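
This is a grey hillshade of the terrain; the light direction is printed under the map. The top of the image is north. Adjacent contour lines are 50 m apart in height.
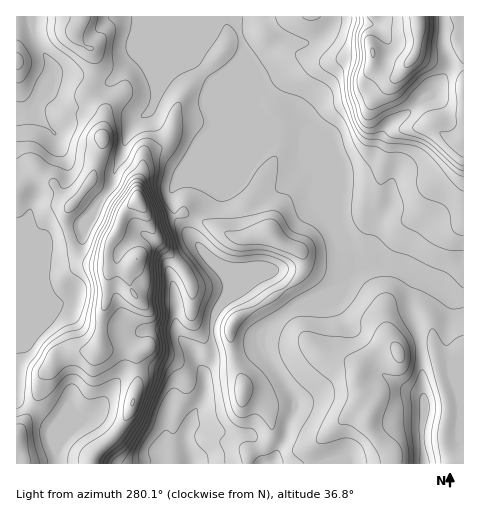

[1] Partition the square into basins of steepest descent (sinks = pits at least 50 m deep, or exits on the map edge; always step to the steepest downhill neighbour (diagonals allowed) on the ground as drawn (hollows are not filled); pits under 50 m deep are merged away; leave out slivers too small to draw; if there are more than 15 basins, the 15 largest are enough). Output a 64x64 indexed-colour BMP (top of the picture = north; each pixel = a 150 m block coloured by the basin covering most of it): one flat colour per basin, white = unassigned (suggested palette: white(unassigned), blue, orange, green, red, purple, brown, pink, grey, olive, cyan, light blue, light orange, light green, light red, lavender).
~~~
<image width="64" height="64" href="data:image/bmp;base64,Qk12CAAAAAAAAHYAAAAoAAAAQAAAAEAAAAABAAQAAAAAAAAIAAATCwAAEwsAABAAAAAAAAAA////ALR3HwAOf/8ALKAsACgn1gC9Z5QAS1aMAMJ34wB/f38AIr28AM++FwDox64AeLv/AIrfmACWmP8A1bDFABMzMzMzMREREREREREREREREREREREREREREUREREQREzMzMzMxERERERERERERERERERERERERERERRERERBEzMzMzMzMRERERERERERERERERERERERERERRERERBETMzMzMzMzERERERERERERERERERERERERERREREREERMzMzMzMzMxERERERERERERERERERERERERREREREQRETMzMzMzMzMRERERERERERERERERERERERRERERERBEREzMzMzMzMzERERERERERERERERERERERFEREREREQRETMzMzMzMzMRERERERERERERERERERERERRERERERBEREzMzMzMzMzERERERERERERERERERERERFEREREREERETMzMzMzMzMRERERERERERERERERERERFEREREREERERMzMzMzMzMxERERERERERERERERERERFEREREREQREREzMzMzMzMzEREREREREREREREREREREURERERERBERERMzMzMzMzMRERERERERERERERERERERREREREREERERETMzMzMzMxERERERERERERERERERERFEREREREERERERMzMzMzMzEREREREREREREREREREREUREREREQRERERERMzMzMzMRERERERERERERERERERERFERERERBERERERERERERERERERERERERERERERERERERFEFEREEREREREREREREREREREREREREREREREREREREREREREREREREREREREREREREREREREREREREREREREREREREREREREREREREREREREREREREREREREREREREREREREREREREREREREREREREREREREREREREREREREREREREREREREREREREREREREREREREREREREREREREREREREREREREREREREREREREREREREREREREREREREREREREREREREREREREREREREREREREREREREREREREREREREREREREREREREREREREREREREREREREREREREREREREREREREREREREREREREREREREREREREREREREREREREREREREREREREREREREREREREREREREREREREREREREREREREREREREREREREREREREREREREREREREREREREREREREREREREREREREREREREREREREREREREREREREREREREREREREREREREREREREREREREREREREREREREREREREREREREREREREREREREREREREREREREREREREREREREREREREREREREREREREREREREREREREREREREREREREREREREREREREREREREREREREREREREREREREREREREREREREREREREREREREREREREREREREREREREREREREREREREREREREREREREREREREREREREREREREREREREREREREREREREREREREREREREREREREREREREREREREREREREREREREREREREREREREREREREREREREREREREREREREREREREREhEREREREREREREREREREREREREREREREREREREREREiIRERERERERERERERERERERERERERERERERERESERESIiERERERERERERERERERERERERERERERERERERIiEiIiIhEREREREREREREREREREREREREREREREREREiIiIiIiERERERERERERERERERERERERERERERERERESIiIiIiIRERERERERERERERERERERERERERERERERERIiIiIiIiEREREREREREREREREREREREREREREREREREiIiIiIiIRERERERERERERERERERERERERERERERERESIiIiIiIhERERERERERERERERERERERERERERERERERIiIiIiIiEREREREREREREREREREREREREREREREREREiIiIiIiIRERERERERERERERERERERERERERERERERESIiIiIiIhERERERERERERERERERERERERERERERERERIiIiIiIiIREREREREREREREREREREREREREREREREREiIiIiIiIRERERERERERERERERERERERERERERERERESIiIiIiIhERERERERERERERERERERERERERERERERERIiIiIiIhEREREREREREREREREREREREREREREREREREiIiIiIiERERERERERERERERERERERERERERERERERESIiIiIiIRERERERERERERERERERERERERERERERERERIiIiIiIhEREREREREREREREREREREREREREREREREREiIiIiIiERERERERERERERERERERERERERERERERERESIiIiIiIRERERERERERERERERERERERERERERERERERIiIiIiIhEREREREREREREREREREREREREREREREREREiIiIiIhERERERERERERERERERERERERERERERERERESIiIiIhERERERERERERERERERERERERERERERERERERIiIiIiEREREREREREREREREREREREREREREREREREREiIiIiIRERERERERERERERERERERERERERERERERERESIiIiIhERERERERERERERERERERERERERERERERERER"/>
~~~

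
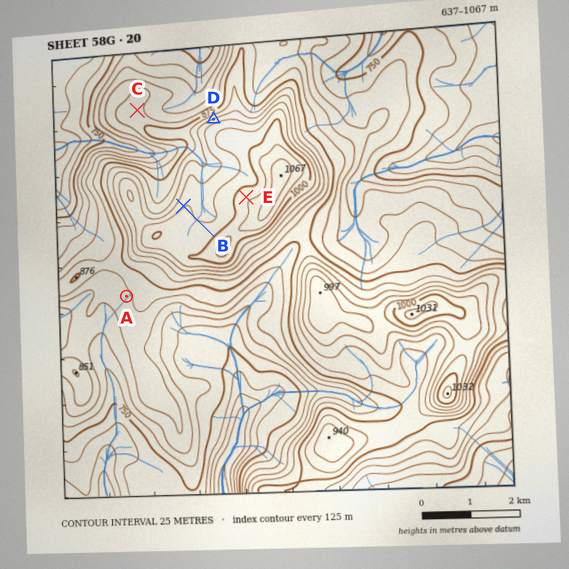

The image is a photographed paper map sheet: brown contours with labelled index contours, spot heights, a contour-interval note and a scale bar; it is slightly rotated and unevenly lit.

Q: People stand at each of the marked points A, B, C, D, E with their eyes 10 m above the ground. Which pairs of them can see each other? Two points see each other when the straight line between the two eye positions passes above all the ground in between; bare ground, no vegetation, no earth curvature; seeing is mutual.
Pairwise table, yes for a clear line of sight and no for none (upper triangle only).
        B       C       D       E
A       no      no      no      no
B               yes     no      yes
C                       yes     yes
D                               no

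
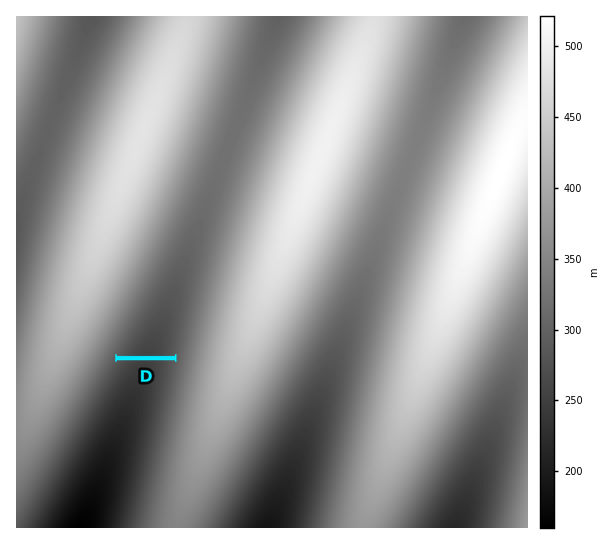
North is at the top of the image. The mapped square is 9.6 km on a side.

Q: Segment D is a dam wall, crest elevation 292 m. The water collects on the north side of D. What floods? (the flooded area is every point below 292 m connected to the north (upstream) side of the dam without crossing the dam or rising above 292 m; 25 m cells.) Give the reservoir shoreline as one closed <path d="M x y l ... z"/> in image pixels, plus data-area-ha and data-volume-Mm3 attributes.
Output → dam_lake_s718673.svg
<path d="M179 277l-6 2-13 12-31 44-10 18-1 3 58-1 4-32 1-1 0-11 2-1 0-27-4-6z" data-area-ha="103" data-volume-Mm3="15.28"/>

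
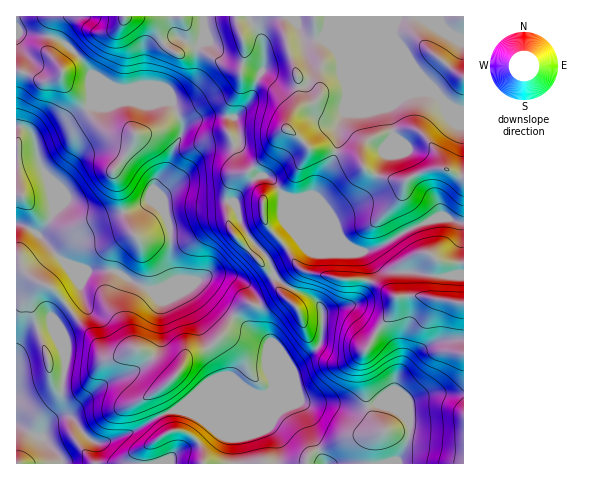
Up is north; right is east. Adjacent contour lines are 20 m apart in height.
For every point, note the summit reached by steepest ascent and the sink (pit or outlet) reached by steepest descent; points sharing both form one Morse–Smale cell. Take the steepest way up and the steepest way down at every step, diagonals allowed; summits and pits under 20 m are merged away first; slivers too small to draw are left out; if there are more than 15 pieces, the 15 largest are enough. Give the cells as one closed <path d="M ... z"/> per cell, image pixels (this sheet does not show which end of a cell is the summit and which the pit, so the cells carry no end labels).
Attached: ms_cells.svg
<path d="M168 101l-16 4-29-4-17 6-16-1-3 3 6 9 17 15 13 3 12-2-5 14-16 21 0 6 5 11 5 31 14 22 48-1 21-12 20-4 10 16 36 39 4 11 7 9-5-1-16 9-15-1-14 12 35 27 0 27 4 18-7 7-43 18-37 0-13-3-19 8-22 14-24 10-12 1-15-12-10-14-7-1 6-2 15-15 20-15 27-11 21-16-5-4-11-5-18 9-14 0-11-18-34-42-8-9-23-12-9-12-3 0-1 199 447 1 1-241-17-5-14 1-24 11-32 18-17 4-31-13-46-45-7-9-10-9-7 0-8 4-17 22-37 0-17-5-9 0-6 2-1 4-2-8 19-16 21-28 12-4 20-1 6-7-3-17-7-6-27 2-15 5-5 5-9-24z"/><path d="M87 108l-21 15-31 17-6-10-13-4 0 138 4 0 9 12 23 12 8 9 34 42 11 18 14 0 17-9 18 8 7-16 1-36-10-14 13-3 22 0 8-3 21 20 18 13 14-13 15 1 20-10-6-7-4-11-36-39-10-16-20 4-21 12-48 1-14-22-5-31-5-11 0-6 16-21 5-14-12 2-13-3-17-15z"/><path d="M339 53l8 42-3 9 0 11-6 9 0 20-2 10-22 42-26 3 41 40 31 13 17-4 32-18 24-11 14-1 11 4 5 0 1-111-18-5-11-12-9-4z"/><path d="M304 37l1 16 6 13 0 11-2 6-5 4-14 0-11-3-17-12-6 9-5 20-17 17 5 13 0 10-5 5-20 1-12 4-21 28-19 16 2 8 1-4 6-2 9 0 17 5 37 0 6-10 11-12 8-4 10 1 13 17 6 4 26-2 3-3 19-39 2-10 0-20 6-9 3-27-10-36-15-13-16 0z"/><path d="M234 317l-13 20-14 11-17 6-15 21-23-17-20 15-27 11-20 15-15 15-6 2 7 1 20 24 12 2 29-11 22-14 19-8 13 3 37 0 43-18 7-7-4-18 0-27z"/><path d="M203 16l-186 0-1 17 37 4 20 13 18 23-1 33 16 1 17-6 22 4 35-14 13-11 3-7 1-25 7-10z"/><path d="M328 16l-124 0 0 22-7 10-1 25-3 7-13 11-34 13 6 1 13-4 7 1 11 26 5-5 15-5 32 0 16-17 5-20 6-9 19 13 23 2 6-6 1-15-6-13-3-17 4 3 15 0 8-14z"/><path d="M463 16l-134 0 0 9-7 14 15 14 89 37 9 4 11 12 17 4z"/><path d="M195 284l-8 3-22 0-14 4 11 13-1 36-8 17 20 18 6-4 6-11 5-6 12-3 13-8 8-8 10-17z"/><path d="M22 32l-6 2 0 36 11 3 15 8 11-1 8-6 6 14 20 20 2-1 2-3 0-31-12-17-23-18z"/><path d="M20 71l-4 0 0 54 13 5 5 10 32-17 20-14 0-3-22-23-3-9-8 6-11 1z"/>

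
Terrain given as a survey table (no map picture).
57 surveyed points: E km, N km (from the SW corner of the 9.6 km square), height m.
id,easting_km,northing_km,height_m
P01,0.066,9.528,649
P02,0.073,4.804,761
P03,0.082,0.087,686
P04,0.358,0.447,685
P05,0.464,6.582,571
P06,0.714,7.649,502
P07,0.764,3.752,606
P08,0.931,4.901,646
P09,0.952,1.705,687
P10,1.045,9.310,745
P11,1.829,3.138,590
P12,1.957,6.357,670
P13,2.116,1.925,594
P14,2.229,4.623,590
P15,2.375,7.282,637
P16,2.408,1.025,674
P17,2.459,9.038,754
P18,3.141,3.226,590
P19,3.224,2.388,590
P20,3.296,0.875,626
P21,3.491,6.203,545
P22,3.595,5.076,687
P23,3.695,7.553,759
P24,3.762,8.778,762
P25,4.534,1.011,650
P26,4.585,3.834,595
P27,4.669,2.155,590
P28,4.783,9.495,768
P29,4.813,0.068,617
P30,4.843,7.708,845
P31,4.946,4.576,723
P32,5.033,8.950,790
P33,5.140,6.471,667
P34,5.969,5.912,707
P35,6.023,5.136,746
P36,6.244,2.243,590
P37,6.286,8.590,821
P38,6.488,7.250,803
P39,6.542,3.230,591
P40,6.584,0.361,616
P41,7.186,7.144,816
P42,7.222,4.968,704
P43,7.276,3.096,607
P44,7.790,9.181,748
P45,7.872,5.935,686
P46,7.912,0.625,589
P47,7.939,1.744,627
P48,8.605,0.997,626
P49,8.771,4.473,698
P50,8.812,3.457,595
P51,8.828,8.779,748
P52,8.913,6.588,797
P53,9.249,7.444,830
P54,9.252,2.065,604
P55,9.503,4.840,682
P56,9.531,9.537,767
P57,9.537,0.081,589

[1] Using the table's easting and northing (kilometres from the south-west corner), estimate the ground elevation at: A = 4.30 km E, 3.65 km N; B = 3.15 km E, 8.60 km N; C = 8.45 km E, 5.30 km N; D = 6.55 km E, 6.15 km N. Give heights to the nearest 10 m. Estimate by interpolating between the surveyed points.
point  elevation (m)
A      590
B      730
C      680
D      710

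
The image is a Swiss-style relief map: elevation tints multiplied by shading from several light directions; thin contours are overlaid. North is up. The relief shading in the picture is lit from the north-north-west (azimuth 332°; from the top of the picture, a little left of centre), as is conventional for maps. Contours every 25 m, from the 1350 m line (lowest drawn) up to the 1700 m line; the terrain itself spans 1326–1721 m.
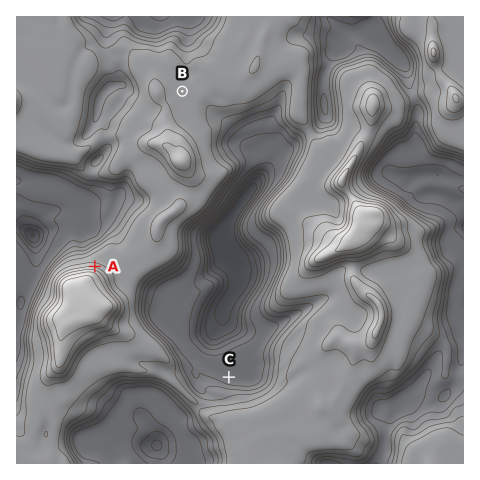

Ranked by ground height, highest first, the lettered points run A B C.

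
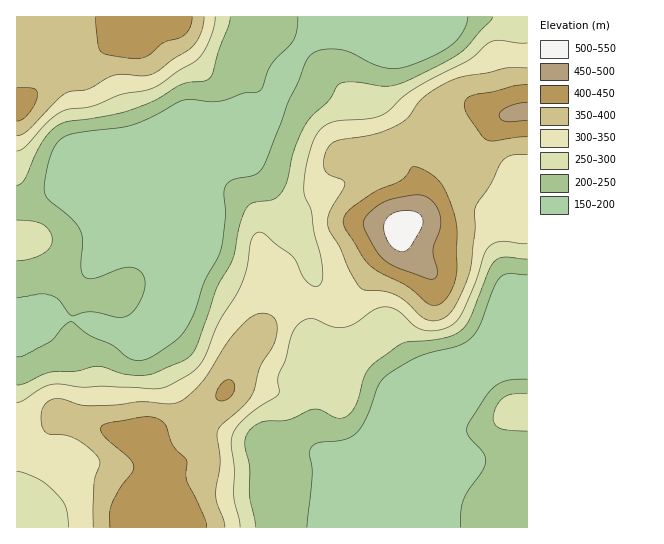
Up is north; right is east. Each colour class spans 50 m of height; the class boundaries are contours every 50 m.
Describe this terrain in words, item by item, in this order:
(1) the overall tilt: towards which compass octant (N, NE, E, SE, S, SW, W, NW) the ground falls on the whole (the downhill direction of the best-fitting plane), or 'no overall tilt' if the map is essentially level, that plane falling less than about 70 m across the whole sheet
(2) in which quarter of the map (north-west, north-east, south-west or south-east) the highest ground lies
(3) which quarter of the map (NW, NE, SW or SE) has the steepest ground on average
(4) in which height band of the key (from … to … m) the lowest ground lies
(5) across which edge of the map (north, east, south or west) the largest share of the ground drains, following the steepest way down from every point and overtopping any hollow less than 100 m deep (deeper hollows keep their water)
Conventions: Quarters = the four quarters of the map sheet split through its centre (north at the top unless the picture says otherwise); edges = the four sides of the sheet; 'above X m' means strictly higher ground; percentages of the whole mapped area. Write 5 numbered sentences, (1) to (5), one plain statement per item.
(1) There is no overall tilt: the best-fitting plane is nearly level.
(2) Look to the north-east quarter for the highest ground.
(3) The steepest ground, on average, is in the north-east quarter.
(4) Between 150 and 200 m: that is the band holding the lowest ground.
(5) Most of the ground drains across the northern edge.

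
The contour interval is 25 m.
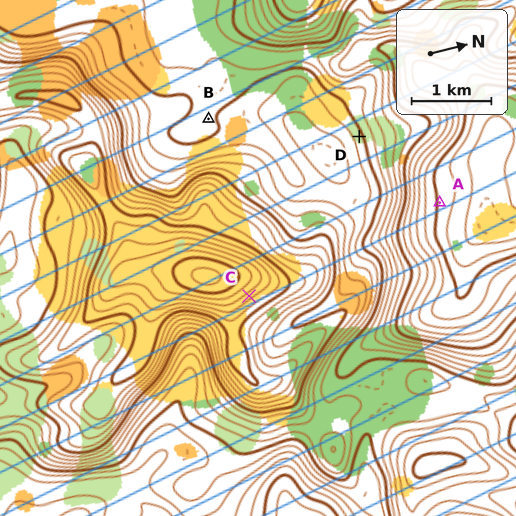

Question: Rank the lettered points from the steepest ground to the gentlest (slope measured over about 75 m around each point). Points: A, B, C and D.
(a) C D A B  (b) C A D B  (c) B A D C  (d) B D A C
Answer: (a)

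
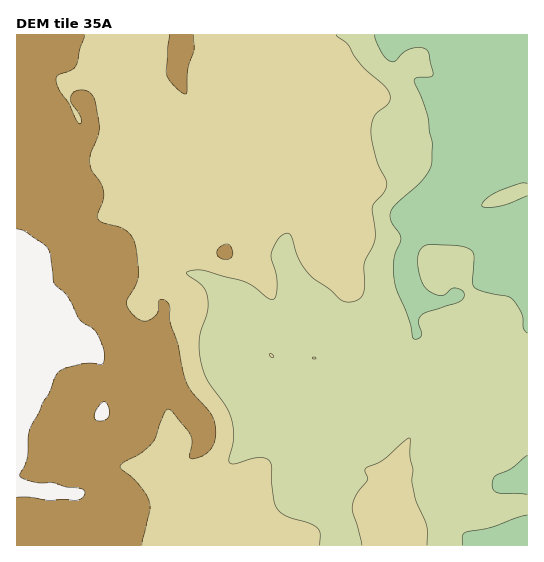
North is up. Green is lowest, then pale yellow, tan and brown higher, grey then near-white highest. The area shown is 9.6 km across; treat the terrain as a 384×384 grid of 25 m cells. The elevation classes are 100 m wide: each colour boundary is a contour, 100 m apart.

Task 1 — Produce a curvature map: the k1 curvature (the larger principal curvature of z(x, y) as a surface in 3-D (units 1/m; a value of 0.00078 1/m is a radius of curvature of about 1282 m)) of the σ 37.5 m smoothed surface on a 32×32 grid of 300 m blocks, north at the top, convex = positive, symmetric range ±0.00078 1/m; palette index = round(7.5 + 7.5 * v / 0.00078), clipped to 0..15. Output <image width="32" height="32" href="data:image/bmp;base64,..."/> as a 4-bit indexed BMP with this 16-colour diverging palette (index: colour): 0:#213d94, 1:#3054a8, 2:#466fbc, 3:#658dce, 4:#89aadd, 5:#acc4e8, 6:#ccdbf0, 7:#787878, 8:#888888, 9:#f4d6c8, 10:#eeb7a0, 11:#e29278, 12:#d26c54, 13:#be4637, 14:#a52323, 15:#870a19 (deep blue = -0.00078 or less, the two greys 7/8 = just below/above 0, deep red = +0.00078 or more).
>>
<image width="32" height="32" href="data:image/bmp;base64,Qk12AgAAAAAAAHYAAAAoAAAAIAAAACAAAAABAAQAAAAAAAACAAATCwAAEwsAABAAAAAAAAAAlD0hAKhUMAC8b0YAzo1lAN2qiQDoxKwA8NvMAHh4eACIiIgAyNb0AKC37gB4kuIAVGzSADdGvgAjI6UAGQqHAKmZeLuKmYiauph4p86HeIipeIeLeYicqYiZibvNd5mHery5raq8ynh3h5u3q4vKuv/u/umJp5qYd4d6l6mrdniXuKmIeNiIuYiIipmZrIeIx4t4iIi/t5uYmqmcuK2IiMeMuZmYbvp4mJh3ePediZm4iMq7l3/6d3iIh3e9nYiImoidqrffuYd4iIiHjoyHeImHfYeY+YiIiIiHiN2Mh4iKhn2HjeV3iIeId47Im4iIeomdh4+WeJrM7s39irqIiIq7yo7fl3ecutzLmIl5mJm6uIrajpeInYmWeK+5qamHiLielY2pmYnaiqvtmpiZiImpupe9upd8yam82XmHiIiaiWmquZmHr5iYr3eKiJiJq4qqqnaa7/uIqK5oinmYm92p38qbrf6XacmvqZy6qYjHnamaqae8vGrf39yomYhnl5xmiJmYzJzofLzDZqu5iIirqYeImpiYz5vL93eZvcqIyImIh4iaiH24me+piImribiId3iIeIeMyXiqyal4ipqXmHh4iHh3u5p5mMmIeJqKmJqIh4iIeKibi3i5mqh6moiaiIiJq7qHqql3uYd4qaqIuXeIm5iaqZqoi9iIm6i5eriHiLh2eXqnq/+4rcmI2YmHiKm3h3mamYzIq8h4iLrcd5qZqbmamIqsd6uGd4d4rJh4ibl3iYiJumeKqYiI"/>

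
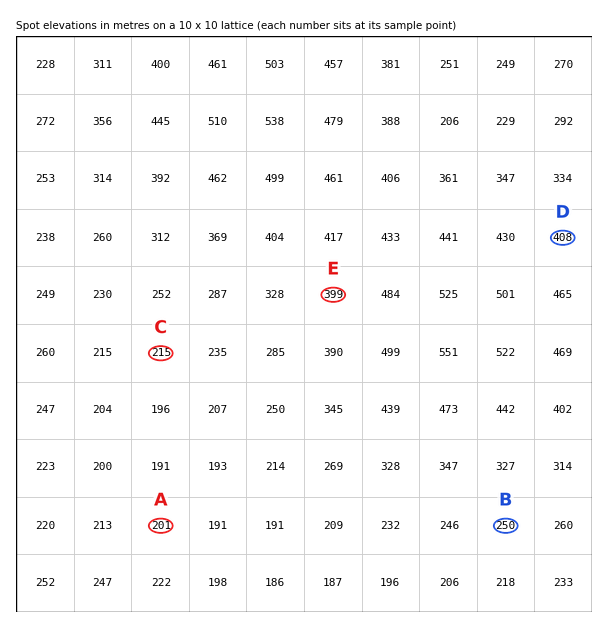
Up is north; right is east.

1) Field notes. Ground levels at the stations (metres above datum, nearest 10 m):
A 200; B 250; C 210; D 410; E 400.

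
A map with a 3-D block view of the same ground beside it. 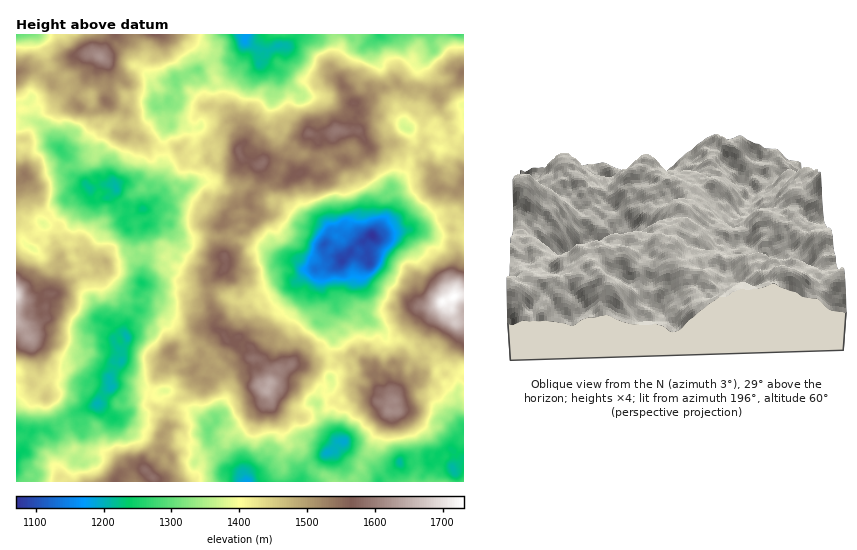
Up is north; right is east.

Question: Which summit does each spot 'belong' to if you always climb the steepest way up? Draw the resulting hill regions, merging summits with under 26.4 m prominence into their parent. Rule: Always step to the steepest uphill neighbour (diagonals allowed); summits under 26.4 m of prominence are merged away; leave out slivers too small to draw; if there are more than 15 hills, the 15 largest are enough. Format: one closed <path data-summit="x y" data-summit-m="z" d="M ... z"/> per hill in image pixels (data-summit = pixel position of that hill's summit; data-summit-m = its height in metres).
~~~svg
<path data-summit="267 390" data-summit-m="1646" d="M335 266l-12 0-17 5-15 15-11 4-20 11-11-2-6 3-6 0-26-11-17 0-12-4-25 0-12-3-4 3-1 5 6 6 0 4-8 8 22 0 4 3 3 9 16 15 2 6 1 5-3 6 0 10-9 5-2 14-5 7 2 10 24 11 11 10 5 7 1 13 16 18 2 7 14 8 6 8 52 0 4-16 4-4 22-10 8-10-16-22-5-16 1-11 11-3 3-5-2-9 0-28 3-9-7-16-8 0 3-1 15-16 0-5-8-24 1-6z"/><path data-summit="454 297" data-summit-m="1731" d="M414 230l-16 1-19 6-9-1-9 7-6 0-15-12-7 0-9 14 0 7 4 4 14 4 8-8 12 5 6-1 2 5-9 8-3 13 1 27 10 12 15 10 4 7 12 2 16 10 9-1 10 8 3 10-1 7 21 26 0 16 5 10 1-190-32 0z"/><path data-summit="336 130" data-summit-m="1596" d="M350 34l-53 0-7 10-13 2-8 4-9 11 18 12-6 18 1 7-4 16 4 8-1 9 8 5 20 18 22 2 23 23 12 29-3 18 8 10 7 1 10-8 7-12 1-24 14-14 7-10 6-29-4-9-7-5 0-5-7-14-11-9-5-9 0-23-6-10 0-14 2-4-6 2-7-5-10 3z"/><path data-summit="17 295" data-summit-m="1703" d="M87 186l-13 6-8 7-2 11-14 12-4 2-3-1-1 4-17 16-3-4-6-1 0 191 13 4 7-3 12 1 15-12 36-17 11-14-1-10 6-11 7-7 0-7-7-8-1-7 10-5 2-8 12-15-2-9 1-9 5-7 2-23-8-10-2-19-10-8 4-17-9-9-3-9-11 8-11 3-3-4 0-7z"/><path data-summit="99 57" data-summit-m="1623" d="M136 34l-100 0 2 8 7 11 3 13-12 14-7 23 5 17 10 7 8 15 19 19 2 4 0 10 16 13 6 0 7-4 14 2 6-4 16-3 12 8 3 15 10-9-3-11 4-9 0-11 3-5-3-23 7-8-1-19-2-4-7 3-4 0-2-3-4-22-8-13 3-17-9-11z"/><path data-summit="389 411" data-summit-m="1617" d="M351 252l-23 22 8 32-14 16 4 1 7 16-3 9 1 42 11 10-9 14-1 11 5 14 6 2 8 12 19 11 5 6 4 11 20-18 21-2 13 1 7-9 11-4 4-8 9-9 0-5-6-11 0-16-21-26 1-7-3-10-10-8-9 1-16-10-12-2-4-7-15-10-10-12 0-33 2-7 9-8-2-5-6 1z"/><path data-summit="153 478" data-summit-m="1590" d="M122 386l-10 1 9 12 0 8-6 11-17-14-21 9 0 9 5 12 0 16-19 32 184-1-5-7-14-8-2-7-16-18-3-16-14-14-22-9-5-11-11 2-15-5-13 1z"/><path data-summit="263 163" data-summit-m="1588" d="M245 41l-3 15-9 17-8 9-11 5 4 13-5 13-13 14-9 2 4 4 0 8 4 4 12 1 5 4 0 9-12 18-7 5 17 0 10 7 26-3 22 14 1-15 5-8 9-23 7-5 0-2-9-6-5-5-8-5 1-9-4-8 4-16-1-7 6-18-13-10-6 0 8-13-9-1z"/><path data-summit="224 256" data-summit-m="1577" d="M169 224l0 5 9 13-2 13-11 9-15 1-7 8 0 11 14 3 25 0 12 4 17 0 26 11 6 0 6-3 11 2 20-11 11-4 15-15 9-2-11-1-10-8-18-3-14-9-9-2-22-10-30 0-15 2-12-6z"/><path data-summit="463 183" data-summit-m="1525" d="M431 128l-23 1 6 11-4 10-1 15-3 8-20 23 0 21-12 20 30-7 16 1 12 5 23 1 9-2 0-105-8 9-15 9 0-12z"/><path data-summit="25 175" data-summit-m="1536" d="M33 120l-5 0-12 7 0 109 9 7 17-16 1-4 3 1 4-2 14-12 2-11 8-7 12-6-2-4-17-11-2-3-1-14-12-12-8-15z"/><path data-summit="300 173" data-summit-m="1568" d="M294 148l-7 6-9 23-5 8 0 15 14 6 20 19 12 5 6 6 1 7 7-12 9 1 13 11 6 0 7-5-6-2-8-10 3-18-12-29-23-23-22-2z"/><path data-summit="171 351" data-summit-m="1519" d="M148 309l-10 1-14 17 3 14-7 10 2 2 0 7-7 7-6 11 2 10 29 0 15 5 11-2 6-8 2-14 9-5 0-10 3-6-3-11-16-15-3-9z"/><path data-summit="155 35" data-summit-m="1569" d="M246 34l-109 0 0 6 9 11-3 17 8 13 5 25 10-2 10-11 0-13 2-2 22-9 13-9 21 1 4-3 4-6z"/><path data-summit="463 72" data-summit-m="1538" d="M463 34l-32 1 3 15-17 20-2 24 2 12 5 8-12 14 21 0 8 6 9-6 16-4z"/>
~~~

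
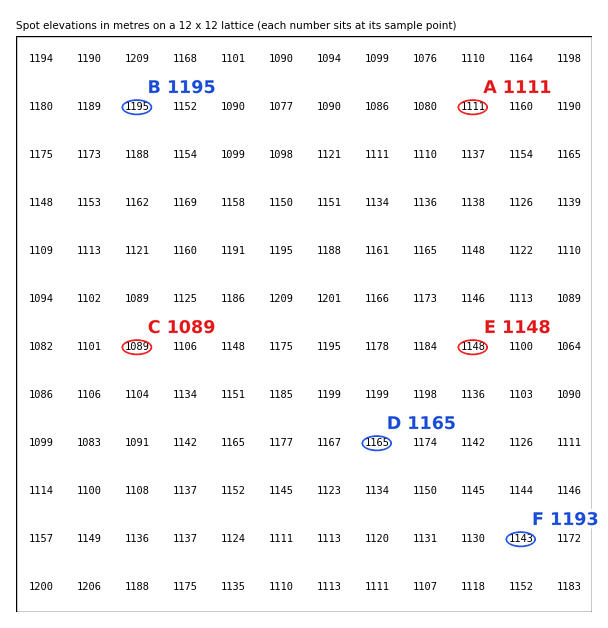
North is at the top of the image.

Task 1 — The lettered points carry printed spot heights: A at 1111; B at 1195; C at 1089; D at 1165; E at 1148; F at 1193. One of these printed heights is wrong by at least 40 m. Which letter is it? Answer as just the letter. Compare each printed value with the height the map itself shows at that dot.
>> F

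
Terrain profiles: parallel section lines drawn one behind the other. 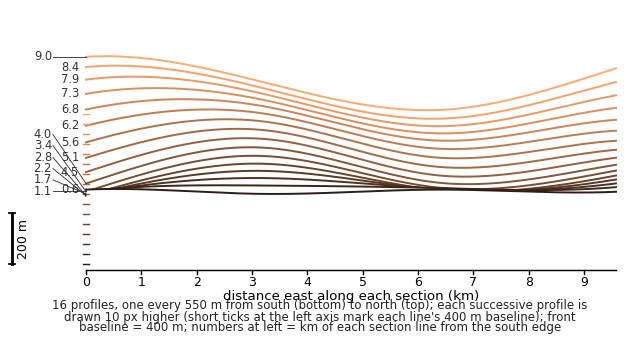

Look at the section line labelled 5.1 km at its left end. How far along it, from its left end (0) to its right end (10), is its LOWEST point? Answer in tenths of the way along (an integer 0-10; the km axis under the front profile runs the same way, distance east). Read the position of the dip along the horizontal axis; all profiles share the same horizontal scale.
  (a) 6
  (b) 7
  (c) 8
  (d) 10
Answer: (b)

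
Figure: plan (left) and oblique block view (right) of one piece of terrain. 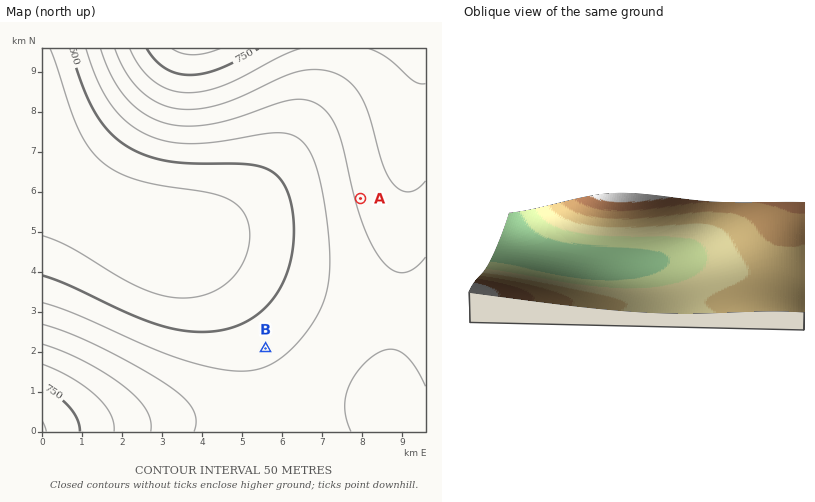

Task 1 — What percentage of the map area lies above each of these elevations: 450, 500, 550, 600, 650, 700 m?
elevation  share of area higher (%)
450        84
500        71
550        57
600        33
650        16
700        6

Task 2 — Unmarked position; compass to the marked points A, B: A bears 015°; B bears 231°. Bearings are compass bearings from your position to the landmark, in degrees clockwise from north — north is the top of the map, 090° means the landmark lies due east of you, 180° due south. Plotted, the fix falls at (335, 292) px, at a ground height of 560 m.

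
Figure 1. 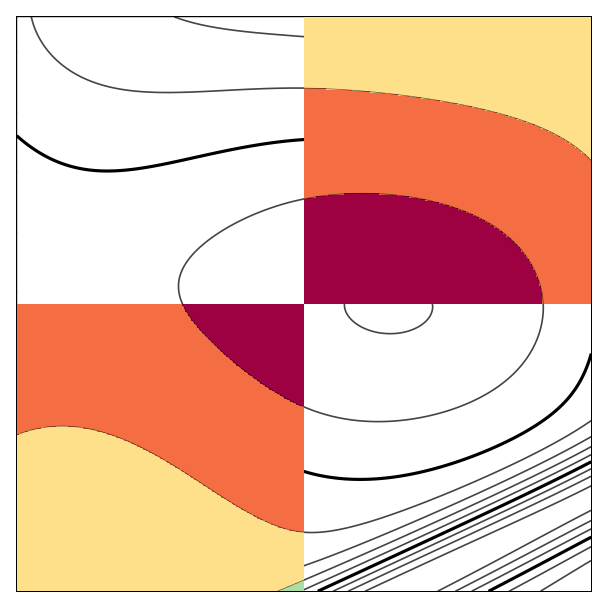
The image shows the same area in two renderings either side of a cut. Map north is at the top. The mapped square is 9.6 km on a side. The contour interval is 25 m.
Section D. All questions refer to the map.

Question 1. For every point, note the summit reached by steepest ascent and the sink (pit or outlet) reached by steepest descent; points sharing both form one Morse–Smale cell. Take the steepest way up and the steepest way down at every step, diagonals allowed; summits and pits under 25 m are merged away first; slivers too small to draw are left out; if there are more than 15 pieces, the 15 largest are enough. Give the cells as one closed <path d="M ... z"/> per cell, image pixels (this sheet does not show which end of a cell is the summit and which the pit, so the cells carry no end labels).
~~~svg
<path d="M45 271l-29 1 1 320 387 0 188-95-1-189-228-2-186-24z"/><path d="M591 16l-574 0-1 254 56 2 105 10 186 24 228 2z"/><path d="M591 498l-187 93 187 1z"/>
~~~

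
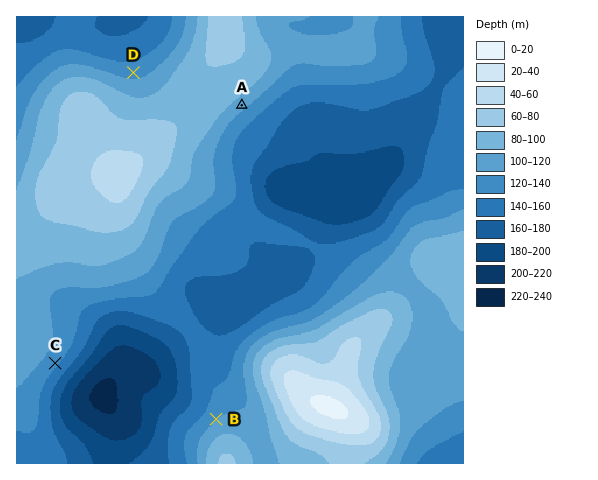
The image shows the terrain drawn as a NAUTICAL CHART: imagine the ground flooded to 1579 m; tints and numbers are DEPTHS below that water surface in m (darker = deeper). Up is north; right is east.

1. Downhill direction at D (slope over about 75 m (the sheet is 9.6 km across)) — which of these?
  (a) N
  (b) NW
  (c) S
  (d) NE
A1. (a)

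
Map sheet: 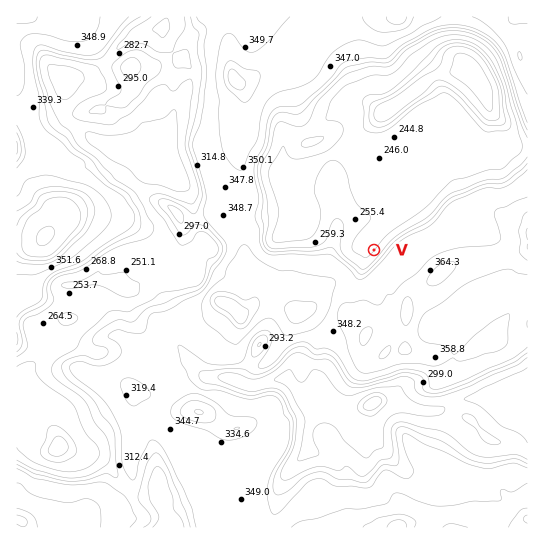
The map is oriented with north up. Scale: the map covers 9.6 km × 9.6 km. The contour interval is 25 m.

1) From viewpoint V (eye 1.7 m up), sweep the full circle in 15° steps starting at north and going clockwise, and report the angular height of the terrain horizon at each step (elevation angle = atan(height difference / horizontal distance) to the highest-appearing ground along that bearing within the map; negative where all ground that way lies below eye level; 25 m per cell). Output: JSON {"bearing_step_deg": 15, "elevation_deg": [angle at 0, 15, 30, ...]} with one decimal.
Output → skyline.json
{"bearing_step_deg": 15, "elevation_deg": [1.9, 1.3, 1.4, 1.4, 3.6, 9.4, 12.9, 15.0, 16.1, 16.3, 15.6, 14.0, 11.5, 8.4, 7.0, 7.6, 7.5, 6.4, 4.0, 2.6, 2.4, 1.9, 1.7, 1.6]}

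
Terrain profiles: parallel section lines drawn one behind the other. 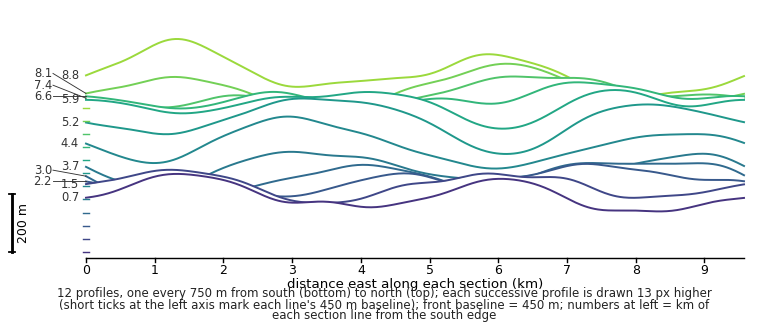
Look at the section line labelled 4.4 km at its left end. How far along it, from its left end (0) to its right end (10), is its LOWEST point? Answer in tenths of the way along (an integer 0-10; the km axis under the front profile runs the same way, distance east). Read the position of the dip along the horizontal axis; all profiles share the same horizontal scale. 6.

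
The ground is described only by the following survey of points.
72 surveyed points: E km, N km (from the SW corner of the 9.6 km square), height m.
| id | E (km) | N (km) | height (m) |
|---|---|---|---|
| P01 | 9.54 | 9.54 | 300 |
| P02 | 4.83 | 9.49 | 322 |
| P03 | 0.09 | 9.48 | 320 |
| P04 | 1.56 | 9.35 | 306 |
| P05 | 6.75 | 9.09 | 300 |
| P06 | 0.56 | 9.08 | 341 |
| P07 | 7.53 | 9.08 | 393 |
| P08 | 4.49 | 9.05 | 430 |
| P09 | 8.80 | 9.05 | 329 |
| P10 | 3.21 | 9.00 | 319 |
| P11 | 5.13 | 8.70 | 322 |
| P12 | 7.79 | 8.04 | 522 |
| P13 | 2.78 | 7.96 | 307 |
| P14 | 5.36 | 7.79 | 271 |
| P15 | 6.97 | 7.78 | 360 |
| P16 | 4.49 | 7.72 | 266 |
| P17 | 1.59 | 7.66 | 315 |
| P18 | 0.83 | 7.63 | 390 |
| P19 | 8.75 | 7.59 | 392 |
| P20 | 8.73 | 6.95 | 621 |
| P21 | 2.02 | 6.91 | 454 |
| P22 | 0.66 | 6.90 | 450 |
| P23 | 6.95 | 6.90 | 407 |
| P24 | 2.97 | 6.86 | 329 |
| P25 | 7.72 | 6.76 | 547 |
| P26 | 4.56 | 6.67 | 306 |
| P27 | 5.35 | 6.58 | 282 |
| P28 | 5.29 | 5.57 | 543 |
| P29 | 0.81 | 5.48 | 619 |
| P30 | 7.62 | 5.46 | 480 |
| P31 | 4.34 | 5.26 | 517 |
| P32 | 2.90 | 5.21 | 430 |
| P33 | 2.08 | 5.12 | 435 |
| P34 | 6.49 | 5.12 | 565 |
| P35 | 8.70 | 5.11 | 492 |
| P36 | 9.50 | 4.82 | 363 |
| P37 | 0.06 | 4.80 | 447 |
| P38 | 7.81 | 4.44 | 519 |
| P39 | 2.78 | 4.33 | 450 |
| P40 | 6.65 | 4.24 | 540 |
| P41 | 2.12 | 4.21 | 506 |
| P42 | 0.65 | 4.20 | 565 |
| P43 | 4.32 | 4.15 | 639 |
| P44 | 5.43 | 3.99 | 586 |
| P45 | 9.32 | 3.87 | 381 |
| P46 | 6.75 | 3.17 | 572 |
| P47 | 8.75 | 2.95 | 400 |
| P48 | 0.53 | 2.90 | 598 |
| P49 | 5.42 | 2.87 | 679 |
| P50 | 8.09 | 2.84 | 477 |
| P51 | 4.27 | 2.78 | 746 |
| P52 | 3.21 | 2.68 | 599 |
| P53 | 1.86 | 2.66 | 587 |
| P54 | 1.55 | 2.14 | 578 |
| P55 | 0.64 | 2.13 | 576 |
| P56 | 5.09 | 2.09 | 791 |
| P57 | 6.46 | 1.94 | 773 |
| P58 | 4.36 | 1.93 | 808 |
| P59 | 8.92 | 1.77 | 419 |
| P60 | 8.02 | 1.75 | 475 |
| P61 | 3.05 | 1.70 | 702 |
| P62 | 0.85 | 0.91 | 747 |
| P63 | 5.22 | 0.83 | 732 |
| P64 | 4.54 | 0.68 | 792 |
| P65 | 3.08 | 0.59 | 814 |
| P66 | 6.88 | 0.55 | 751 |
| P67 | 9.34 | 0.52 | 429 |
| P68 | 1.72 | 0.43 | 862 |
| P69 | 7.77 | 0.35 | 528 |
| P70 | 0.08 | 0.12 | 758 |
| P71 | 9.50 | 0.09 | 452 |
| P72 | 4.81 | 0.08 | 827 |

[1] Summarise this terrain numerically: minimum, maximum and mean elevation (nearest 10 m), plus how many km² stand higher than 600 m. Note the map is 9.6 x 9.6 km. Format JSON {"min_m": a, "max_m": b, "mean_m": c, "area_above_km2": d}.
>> {"min_m": 250, "max_m": 890, "mean_m": 510, "area_above_km2": 24.8}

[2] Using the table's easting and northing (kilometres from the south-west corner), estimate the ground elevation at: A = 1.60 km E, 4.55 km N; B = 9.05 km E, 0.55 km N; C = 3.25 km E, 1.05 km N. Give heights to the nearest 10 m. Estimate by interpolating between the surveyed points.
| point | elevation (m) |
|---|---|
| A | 510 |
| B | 430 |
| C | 790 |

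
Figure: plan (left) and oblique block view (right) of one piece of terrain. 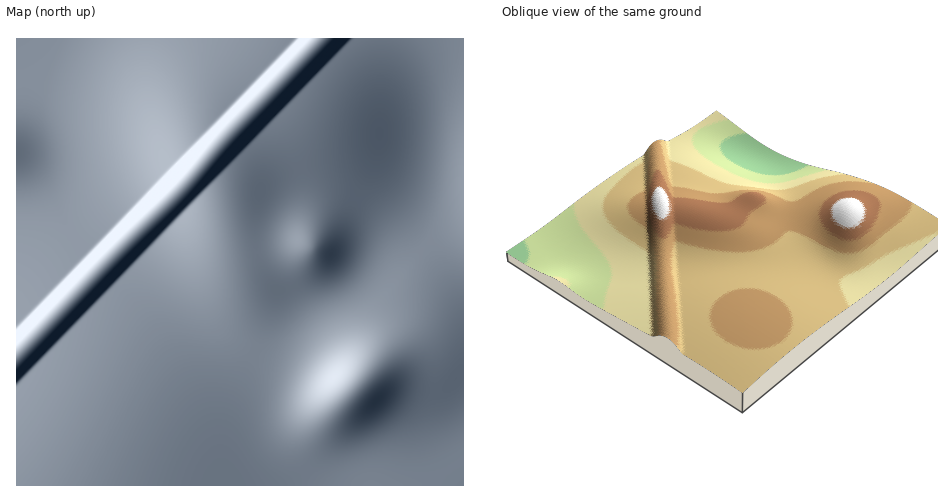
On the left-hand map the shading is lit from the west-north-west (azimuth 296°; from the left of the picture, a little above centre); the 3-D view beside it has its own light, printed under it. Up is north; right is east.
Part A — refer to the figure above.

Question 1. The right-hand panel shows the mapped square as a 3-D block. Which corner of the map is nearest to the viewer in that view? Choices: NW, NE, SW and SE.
SW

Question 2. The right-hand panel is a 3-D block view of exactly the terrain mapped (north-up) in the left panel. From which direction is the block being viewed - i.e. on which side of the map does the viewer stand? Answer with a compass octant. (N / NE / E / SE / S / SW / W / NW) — SW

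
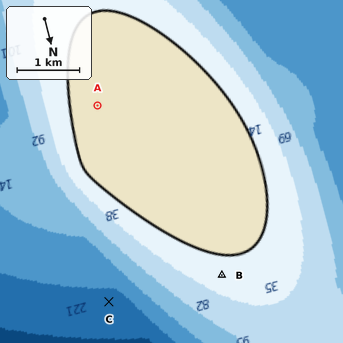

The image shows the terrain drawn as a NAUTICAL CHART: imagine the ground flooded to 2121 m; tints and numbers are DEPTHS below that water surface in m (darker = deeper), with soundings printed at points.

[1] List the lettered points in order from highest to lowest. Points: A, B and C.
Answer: A B C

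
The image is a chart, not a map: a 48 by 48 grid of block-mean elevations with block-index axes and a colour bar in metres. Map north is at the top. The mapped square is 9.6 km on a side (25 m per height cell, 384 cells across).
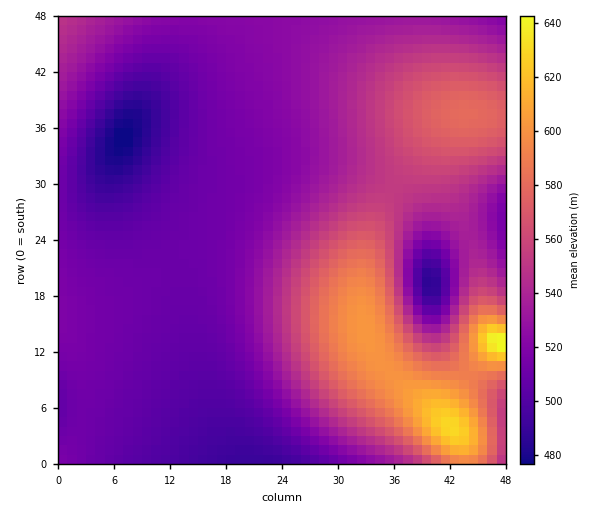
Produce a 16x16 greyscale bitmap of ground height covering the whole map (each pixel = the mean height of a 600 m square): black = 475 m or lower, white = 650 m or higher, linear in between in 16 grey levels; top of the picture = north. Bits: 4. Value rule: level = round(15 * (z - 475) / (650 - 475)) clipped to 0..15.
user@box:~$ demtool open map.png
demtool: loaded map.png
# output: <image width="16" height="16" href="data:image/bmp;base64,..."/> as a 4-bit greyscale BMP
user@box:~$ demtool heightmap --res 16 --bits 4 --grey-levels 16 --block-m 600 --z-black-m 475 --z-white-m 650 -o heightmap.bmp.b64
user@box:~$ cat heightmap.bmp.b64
<image width="16" height="16" href="data:image/bmp;base64,Qk32AAAAAAAAAHYAAAAoAAAAEAAAABAAAAABAAQAAAAAAIAAAAATCwAAEwsAABAAAAAAAAAAAAAAABEREQAiIiIAMzMzAERERABVVVUAZmZmAHd3dwCIiIgAmZmZAKqqqgC7u7sAzMzMAN3d3QDu7u4A////ADMyIhIjRnq4MzIiIkV4rcgzMyIjV5q8uDMzMzRoq6mrQzMzNXm7hp1DMzNFebpjeUMzM0V5qUJWMzMzRWiYU1UzMzM0V4dlVDIiMzRVZ2ZlMRIzNEVmd3YxATM0RWeIiEIRI0RFZ4mZUyIzREVniIhUMzRERVZ3dmVERERFVVVV"/>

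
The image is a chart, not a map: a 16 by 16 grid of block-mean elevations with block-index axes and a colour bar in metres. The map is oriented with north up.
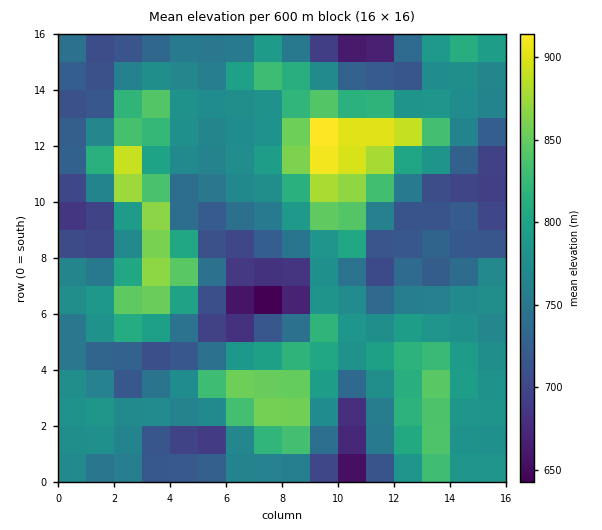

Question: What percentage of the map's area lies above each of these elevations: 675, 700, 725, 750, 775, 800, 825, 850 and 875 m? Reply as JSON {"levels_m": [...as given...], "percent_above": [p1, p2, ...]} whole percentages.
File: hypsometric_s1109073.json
{"levels_m": [675, 700, 725, 750, 775, 800, 825, 850, 875], "percent_above": [97, 90, 75, 66, 52, 26, 18, 12, 4]}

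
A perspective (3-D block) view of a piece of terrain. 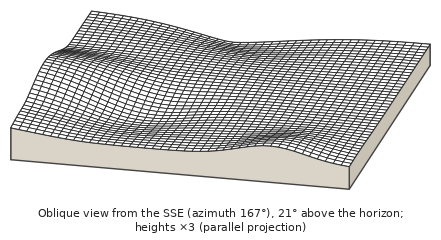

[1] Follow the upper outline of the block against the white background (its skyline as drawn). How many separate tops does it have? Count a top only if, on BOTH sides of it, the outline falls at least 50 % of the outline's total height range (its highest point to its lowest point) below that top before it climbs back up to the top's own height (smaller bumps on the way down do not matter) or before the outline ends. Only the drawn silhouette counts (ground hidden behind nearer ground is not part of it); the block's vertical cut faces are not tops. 0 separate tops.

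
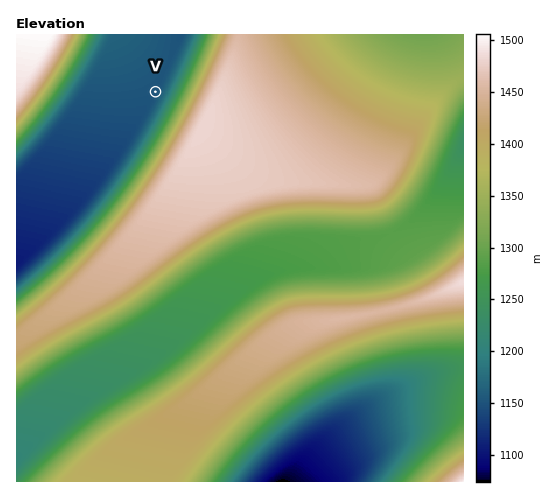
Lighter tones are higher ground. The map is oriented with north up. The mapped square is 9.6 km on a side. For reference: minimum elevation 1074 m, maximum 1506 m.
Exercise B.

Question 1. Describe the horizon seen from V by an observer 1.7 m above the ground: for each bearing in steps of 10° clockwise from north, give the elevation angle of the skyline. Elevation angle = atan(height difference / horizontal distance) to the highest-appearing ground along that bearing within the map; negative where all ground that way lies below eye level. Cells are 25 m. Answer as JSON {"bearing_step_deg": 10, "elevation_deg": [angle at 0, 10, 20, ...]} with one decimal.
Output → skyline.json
{"bearing_step_deg": 10, "elevation_deg": [0.2, 0.1, -0.0, 0.3, 3.3, 7.5, 9.9, 12.1, 14.0, 15.4, 16.5, 17.0, 17.1, 16.8, 15.9, 14.7, 13.0, 10.9, 8.7, 6.3, 4.2, 2.6, -0.5, -0.4, -0.3, 2.2, 5.2, 6.6, 7.4, 7.8, 8.0, 4.1, 0.7, 0.4, 0.4, 0.3]}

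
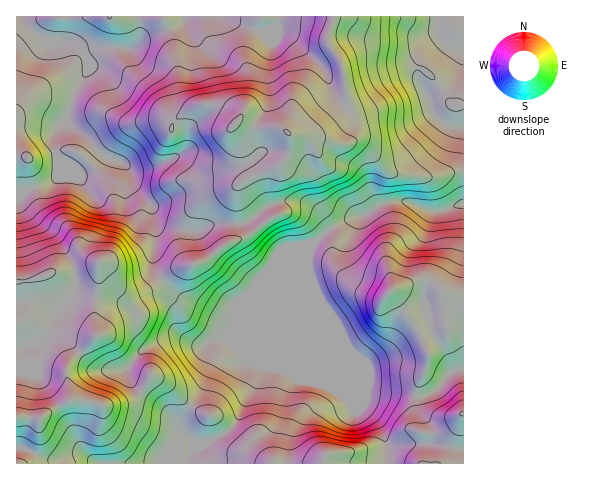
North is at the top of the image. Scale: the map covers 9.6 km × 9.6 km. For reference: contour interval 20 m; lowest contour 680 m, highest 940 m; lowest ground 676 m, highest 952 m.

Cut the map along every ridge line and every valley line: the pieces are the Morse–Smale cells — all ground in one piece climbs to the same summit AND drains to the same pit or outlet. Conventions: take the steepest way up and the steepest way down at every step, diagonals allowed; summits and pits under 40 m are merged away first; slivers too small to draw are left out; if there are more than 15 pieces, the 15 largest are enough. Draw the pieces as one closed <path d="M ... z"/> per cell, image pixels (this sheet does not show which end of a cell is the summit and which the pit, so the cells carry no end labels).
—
<path d="M297 200l-27 5-21 16-12 3-2 14-27 21-33 10-24 19-17 7-10-3-26-30-7 7-13 5-24-2-25 9-12 1-1 181 171 1 3-10 5-6 33-17 9-10 11-26 8-13 54-133 8-10 15-11-3-1-17-21z"/><path d="M333 16l-53 0-2 9-14 7-18-4-24-12-36 0-1 4-6 5-32 11-15 13-28-1-15 3-5 3 4 7 0 9-14 22-7 23 0 7 18 14 18 19 20 8 6 6 6 19 14 14 4 5 2 10 9 9 22 5 13 0 15-7 22 0-1-30 3-8 4-4 26-13-14-11-20-33 5-4 16 7 22-1 7 2 7 6 18 0 19-9 20-22-6-40-14-22z"/><path d="M185 16l-169 1 1 265 12-1 25-9 24 2 13-5 7-7 26 30 10 3 17-7 24-19 33-10 27-21 1-14-22 0-15 7-26-3-13-4-5-7-2-10-18-19-6-19-6-6-20-8-18-19-18-14 0-7 7-23 14-22 0-9-5-9 2 1 19-5 28 1 15-13 32-11 6-5z"/><path d="M439 16l-106 1-5 18 0 7 14 22 6 40-20 22-19 9-18 0-7-6-7-2-22 1-16-7-5 4 20 33 14 11-26 13-4 4-3 8 2 30 12-3 21-16 20-5 12 2 11 4 17 21 21-9 12-2 16-11 11-3 16 0 24 9 12 0 22-8 0-74-19-6-13-11-3-13-12-22 1-10 4-7 21-20-5-7z"/><path d="M406 202l-21 1-22 13-12 2-22 12-15 13-5 9-1 13 6 22 6 14 14 19 16 29 16 40 3 3 8 1 21 0 25 3 12-6 14-17 15-4 0-165-22 7-12 0z"/><path d="M307 258l-51 124-9 15-10 24-13 13-29 14-5 6-2 10 200-1-1-18-5-14-7-12-15-14-46-113z"/><path d="M313 284l1 8 46 113 15 14 7 12 5 14 1 18 75 1 1-94-6 0-9 3-14 17-12 6-54-4-35-72-14-19z"/><path d="M463 16l-23 1-2 16 5 7-21 20-5 13 1 9 11 17 3 13 13 11 15 5 4-1z"/><path d="M279 16l-56 1 23 11 18 4 14-7z"/>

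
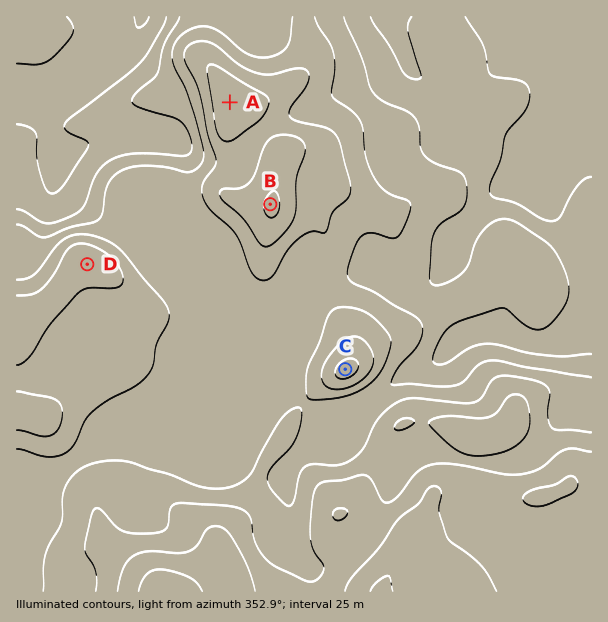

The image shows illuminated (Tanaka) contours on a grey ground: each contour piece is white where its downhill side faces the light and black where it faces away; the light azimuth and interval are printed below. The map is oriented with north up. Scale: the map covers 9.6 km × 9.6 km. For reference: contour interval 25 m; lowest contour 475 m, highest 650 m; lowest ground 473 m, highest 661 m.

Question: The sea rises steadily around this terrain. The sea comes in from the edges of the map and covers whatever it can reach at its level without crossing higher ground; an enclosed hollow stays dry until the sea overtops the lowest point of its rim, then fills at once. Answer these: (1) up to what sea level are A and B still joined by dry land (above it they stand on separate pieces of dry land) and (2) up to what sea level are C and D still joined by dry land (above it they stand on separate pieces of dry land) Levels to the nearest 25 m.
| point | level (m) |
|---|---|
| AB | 600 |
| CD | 575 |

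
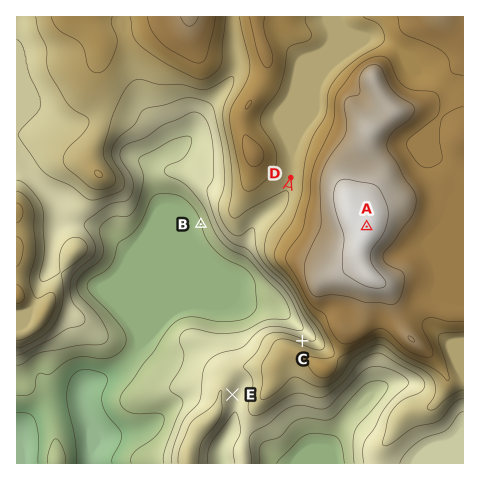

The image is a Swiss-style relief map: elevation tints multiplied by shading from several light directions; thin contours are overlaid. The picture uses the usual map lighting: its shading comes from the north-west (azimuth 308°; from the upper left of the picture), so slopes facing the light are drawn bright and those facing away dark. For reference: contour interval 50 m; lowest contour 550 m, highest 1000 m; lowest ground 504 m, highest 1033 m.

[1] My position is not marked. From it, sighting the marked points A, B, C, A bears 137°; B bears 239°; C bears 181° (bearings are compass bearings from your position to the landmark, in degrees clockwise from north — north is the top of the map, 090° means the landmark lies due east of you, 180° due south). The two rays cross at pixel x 306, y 161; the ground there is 850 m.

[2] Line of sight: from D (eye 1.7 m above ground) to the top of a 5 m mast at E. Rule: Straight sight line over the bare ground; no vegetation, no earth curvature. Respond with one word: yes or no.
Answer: no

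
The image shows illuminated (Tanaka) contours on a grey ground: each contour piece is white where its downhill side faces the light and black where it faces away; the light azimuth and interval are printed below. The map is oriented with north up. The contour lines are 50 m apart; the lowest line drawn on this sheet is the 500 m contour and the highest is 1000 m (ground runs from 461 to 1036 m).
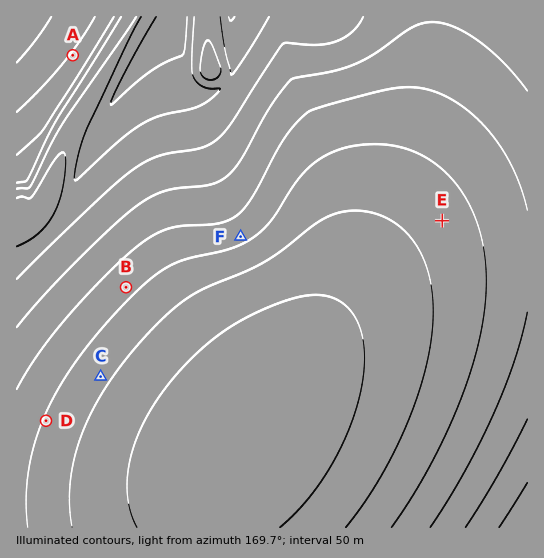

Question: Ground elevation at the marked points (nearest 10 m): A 950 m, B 610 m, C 560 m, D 600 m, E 570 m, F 610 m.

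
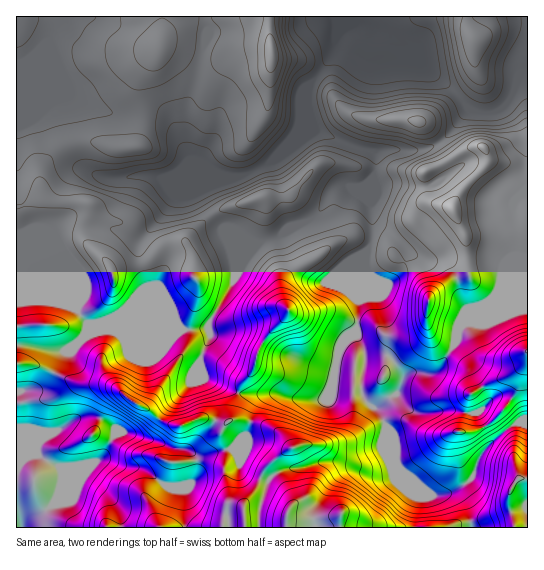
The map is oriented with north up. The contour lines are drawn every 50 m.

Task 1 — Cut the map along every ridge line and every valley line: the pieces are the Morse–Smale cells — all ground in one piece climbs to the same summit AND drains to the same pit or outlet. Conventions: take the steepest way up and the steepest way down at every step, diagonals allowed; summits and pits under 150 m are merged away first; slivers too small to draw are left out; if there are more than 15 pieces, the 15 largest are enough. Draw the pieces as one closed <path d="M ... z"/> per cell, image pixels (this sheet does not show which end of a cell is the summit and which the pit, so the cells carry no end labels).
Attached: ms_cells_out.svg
<path d="M53 301l-28 0-9 2 1 225 455-1-5-22-10-12-24 3-31-24-6-7-12-30 3-8-11-18 23-18 4-14-14-21-24-1-10-24-11 8-4 8-7 36-10 17-29-1-15-6-33 2-12-3-31-15-3-18 11-24-4-7-106 1-14-5-12-16z"/><path d="M17 71l-1 231 37-1 13 3 9 4 12 16 14 5 106-1 5-11 17-27 11-24 17-23-35-15-15-19-8-15 2-5 26-12-6-2-43 0-11 4-14-3-46 3-20-8-6-5-5-9-13-58-30-12z"/><path d="M527 73l-5 0-3 4-10 24-8 8-11 4-21-4-21 26-13 10-18 6-28-2-13 4 0 14-3 8 2 18-4 9 1 16 5 7 13 8 15 14 3 8-11 20-8 9-21-9-9 24-3 35 7 12 2 9 24 1 10 13 4 10 6-6 5-1 15 3 8-3 4-5 15-26 1-11 6-6 20 0 24-11 21-4z"/><path d="M335 16l-269 0-17 25-20 19-12 4-1 6 9 7 46 19 18 11 29 8 45 5 10 7 18 34 27 14 20 2 17-6 20-12 24-29 9-23 0-20 13-16 12-21 4-17 0-14z"/><path d="M373 179l-7 6-7 3-8 0-4-3-10 2-9 8-8 16-7 8-58 27-15 20-11 24-21 35 3 10-11 24 0 8 5 12 29 13 12 3 33-2 24 7 20 0 4-3 6-14 7-36 4-8 12-9 3-31 10-25-4-7 0-14 7-14-1-37 4-9 0-12z"/><path d="M527 309l-20 4-24 11-20 0-6 6-1 11-15 26-4 5-7 3-12-3-9 1-5 4-5 14-23 18 11 18-3 8 12 30 6 7 28 23 15 0 22-12 6-6 8-23 13-14 24-17 10 0z"/><path d="M349 16l-13 1 1 16-4 17-12 21-13 16 0 22 7 21 36 15 24 7 14-3 28 2 16-4 6-4 9-8 20-25-3-5-42-42-14-18-42-20-12-1z"/><path d="M307 108l-8 22-24 29-25 14-12 4-12 0-27 14 8 18 15 19 36 16 55-25 7-8 8-16 9-8 10-2 4 3 8 0 7-3 7-7 3-11 0-14-25-8-36-14z"/><path d="M527 16l-177 0-1 2 6 6 12 1 42 20 14 18 25 23 21 23 21 4 11-4 8-8 10-24 3-4 6 0z"/><path d="M26 77l-2 1 9 9 30 12 13 58 5 9 6 5 20 8 15 0 9-3 22 0 14 3 11-4 39-1-29-16-12-27-7-8-10-4-22-2-36-6z"/><path d="M523 423l-5 0-8 4-16 13-13 14-8 23-14 11-10 5 8 0 8 9 8 26 55-1 0-102z"/><path d="M373 219l-1 20-7 14 0 14 8 10 16 7 15-19 4-14-11-12-20-14z"/><path d="M65 16l-48 0-1 47 5 1 8-4 17-16z"/>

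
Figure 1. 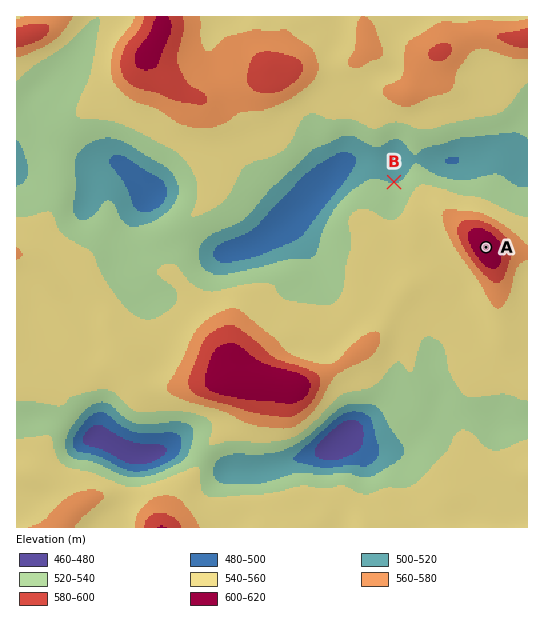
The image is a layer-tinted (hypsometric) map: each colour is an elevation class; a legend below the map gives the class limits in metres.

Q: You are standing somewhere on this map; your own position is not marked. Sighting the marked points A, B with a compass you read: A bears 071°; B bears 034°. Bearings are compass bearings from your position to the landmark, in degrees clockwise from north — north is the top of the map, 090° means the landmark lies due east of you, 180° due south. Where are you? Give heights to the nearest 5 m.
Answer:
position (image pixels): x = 309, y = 308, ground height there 540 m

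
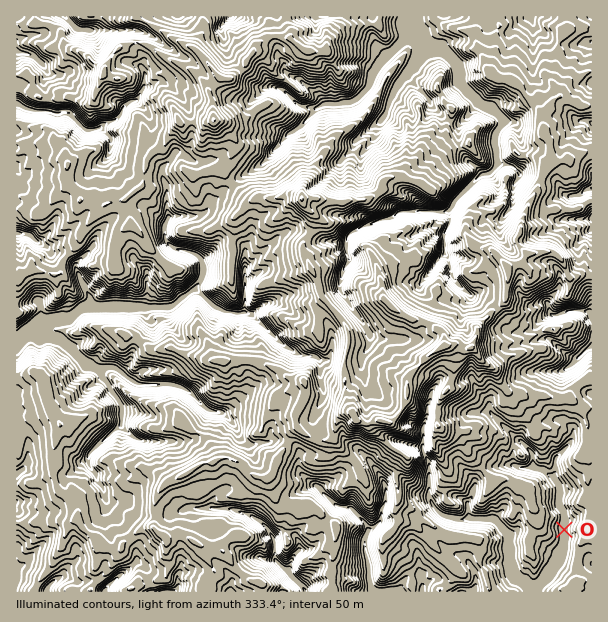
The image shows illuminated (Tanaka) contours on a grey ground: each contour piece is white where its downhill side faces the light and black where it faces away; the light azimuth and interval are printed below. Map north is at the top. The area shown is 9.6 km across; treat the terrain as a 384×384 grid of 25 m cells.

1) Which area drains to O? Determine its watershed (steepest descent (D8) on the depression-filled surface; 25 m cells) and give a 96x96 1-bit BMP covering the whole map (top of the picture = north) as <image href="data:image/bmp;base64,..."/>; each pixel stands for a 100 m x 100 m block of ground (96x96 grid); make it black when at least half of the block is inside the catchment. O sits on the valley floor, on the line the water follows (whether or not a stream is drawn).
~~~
<image width="96" height="96" href="data:image/bmp;base64,Qk2+BAAAAAAAAD4AAAAoAAAAYAAAAGAAAAABAAEAAAAAAIAEAAATCwAAEwsAAAIAAAAAAAAA////AAAAAAAAAAAAAAAAAAAAAAAAAAAAAAAAAAAAAAAAAAAAAAAAAAAAAAAAAAAAAAAAAAAAAAAAAAAAAAAAAAAAAAAAAAAAAAAAAAAAAAAAAAAAAAAAAAAAAAAAAAAAAAAAAAAAAAAAAAAAAAAAAAAAAAAAAAAAAAAAAAAAAAAAAAAAAAAAAAAAAPwAAAAAAAAAAAAAAf4AAAAAAAAAAAAAAf8AAAAAAAAAAAAAAf8AAAAAAAAAAAAAA/4AAAAAAAAAAAAAA/4AAAAAAAAAAAAAB/4AAAAAAAAAAAAAB/8AAAAAAAAAAAAAP/4AAAAAAAAAAAAB//4AAAAAAAAAAAAD//8AAAAAAAAAAAAH//8AAAAAAAAAAAAP//4AAAAAAAAAAAAf//4AAAAAAAAAAAAf//4AAAAAAAAAAAA///4AAAAAAAAAAAH///4AAAAAAAAAAAP///4AAAAAAAAAAAP///4AAAAAAAAAAAP///4AAAAAAAAAAAP///wAAAAAAAAAAAH///gAAAAAAAAAAAH//8AAAAAAAAAAAAD/wAAAAAAAAAAAAAD/gAAAAAAAAAAAAAB/AAAAAAAAAAAAAAB/AAAAAAAAAAAAAAB+AAAAAAAAAAAAAAB8AAAAAAAAAAAAAAB4AAAAAAAAAAAAAADwAAAAAAAAAAAAAAAAAAAAAAAAAAAAAAAAAAAAAAAAAAAAAAAAAAAAAAAAAAAAAAAAAAAAAAAAAAAAAAAAAAAAAAAAAAAAAAAAAAAAAAAAAAAAAAAAAAAAAAAAAAAAAAAAAAAAAAAAAAAAAAAAAAAAAAAAAAAAAAAAAAAAAAAAAAAAAAAAAAAAAAAAAAAAAAAAAAAAAAAAAAAAAAAAAAAAAAAAAAAAAAAAAAAAAAAAAAAAAAAAAAAAAAAAAAAAAAAAAAAAAAAAAAAAAAAAAAAAAAAAAAAAAAAAAAAAAAAAAAAAAAAAAAAAAAAAAAAAAAAAAAAAAAAAAAAAAAAAAAAAAAAAAAAAAAAAAAAAAAAAAAAAAAAAAAAAAAAAAAAAAAAAAAAAAAAAAAAAAAAAAAAAAAAAAAAAAAAAAAAAAAAAAAAAAAAAAAAAAAAAAAAAAAAAAAAAAAAAAAAAAAAAAAAAAAAAAAAAAAAAAAAAAAAAAAAAAAAAAAAAAAAAAAAAAAAAAAAAAAAAAAAAAAAAAAAAAAAAAAAAAAAAAAAAAAAAAAAAAAAAAAAAAAAAAAAAAAAAAAAAAAAAAAAAAAAAAAAAAAAAAAAAAAAAAAAAAAAAAAAAAAAAAAAAAAAAAAAAAAAAAAAAAAAAAAAAAAAAAAAAAAAAAAAAAAAAAAAAAAAAAAAAAAAAAAAAAAAAAAAAAAAAAAAAAAAAAAAAAAAAAAAAAAAAAAAAAAAAAAAAAAAAAAAAAAAAAAAAAAAAAAAAAAAAAAAAAAAAAAAAAAAAAAAAAAAAAAAAAAAAAAAAAAAAAAAAAAAAAAAAAAAAAAAAAAAAAAAAAAAAAAAAAAAAAAAAAAAAAAAAAAAAAAAAAAAAAAAAAAAAAAA="/>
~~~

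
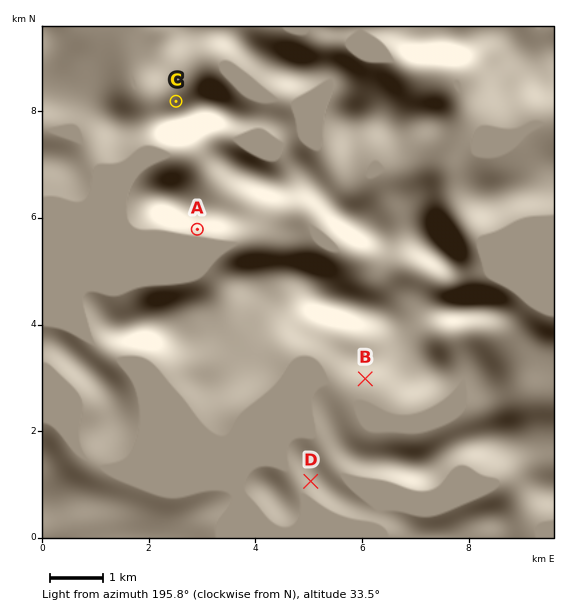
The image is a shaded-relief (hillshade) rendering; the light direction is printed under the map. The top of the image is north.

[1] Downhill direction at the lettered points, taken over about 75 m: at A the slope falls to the S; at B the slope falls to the S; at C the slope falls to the NW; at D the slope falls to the SW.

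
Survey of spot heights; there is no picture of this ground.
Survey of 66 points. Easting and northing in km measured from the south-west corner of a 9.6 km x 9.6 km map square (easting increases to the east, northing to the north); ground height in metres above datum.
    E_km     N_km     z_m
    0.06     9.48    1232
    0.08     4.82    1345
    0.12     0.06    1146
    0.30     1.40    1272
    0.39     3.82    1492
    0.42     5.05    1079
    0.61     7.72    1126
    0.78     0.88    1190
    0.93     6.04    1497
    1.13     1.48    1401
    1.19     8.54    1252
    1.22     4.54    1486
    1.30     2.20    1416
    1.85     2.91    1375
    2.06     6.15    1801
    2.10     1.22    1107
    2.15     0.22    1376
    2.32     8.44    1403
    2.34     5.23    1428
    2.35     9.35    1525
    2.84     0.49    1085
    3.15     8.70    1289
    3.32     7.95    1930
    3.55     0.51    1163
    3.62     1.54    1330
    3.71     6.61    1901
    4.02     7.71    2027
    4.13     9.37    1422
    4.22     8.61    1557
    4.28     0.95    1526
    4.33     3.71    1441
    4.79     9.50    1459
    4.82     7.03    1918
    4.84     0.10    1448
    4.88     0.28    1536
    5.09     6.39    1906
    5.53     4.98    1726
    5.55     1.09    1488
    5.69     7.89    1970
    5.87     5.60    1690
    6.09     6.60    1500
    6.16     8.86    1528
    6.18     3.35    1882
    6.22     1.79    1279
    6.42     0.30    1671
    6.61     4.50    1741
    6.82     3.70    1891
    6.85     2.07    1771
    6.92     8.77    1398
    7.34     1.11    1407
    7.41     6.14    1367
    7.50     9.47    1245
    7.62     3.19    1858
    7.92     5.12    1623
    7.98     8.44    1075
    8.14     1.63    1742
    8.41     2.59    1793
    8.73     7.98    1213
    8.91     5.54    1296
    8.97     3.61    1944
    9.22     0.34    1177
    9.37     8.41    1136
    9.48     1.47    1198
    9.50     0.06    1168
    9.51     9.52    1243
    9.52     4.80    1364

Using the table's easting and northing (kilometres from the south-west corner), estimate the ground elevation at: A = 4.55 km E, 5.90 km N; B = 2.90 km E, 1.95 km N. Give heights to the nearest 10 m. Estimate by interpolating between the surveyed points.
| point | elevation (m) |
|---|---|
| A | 1810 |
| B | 1350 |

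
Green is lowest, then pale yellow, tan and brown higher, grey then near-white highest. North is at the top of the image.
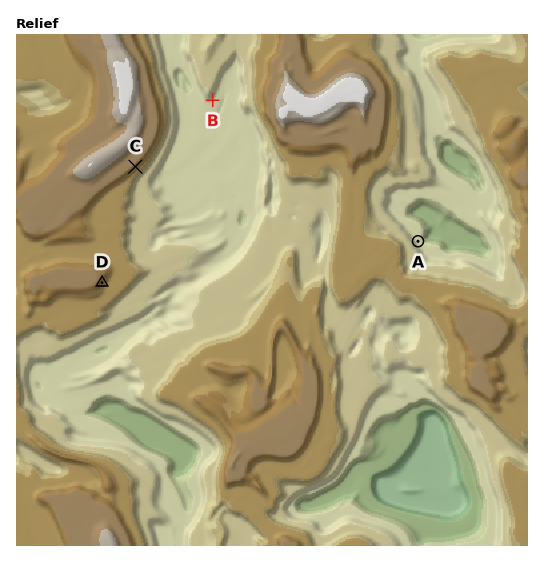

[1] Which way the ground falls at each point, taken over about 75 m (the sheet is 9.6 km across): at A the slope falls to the NE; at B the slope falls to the SE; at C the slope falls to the SE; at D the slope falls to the SE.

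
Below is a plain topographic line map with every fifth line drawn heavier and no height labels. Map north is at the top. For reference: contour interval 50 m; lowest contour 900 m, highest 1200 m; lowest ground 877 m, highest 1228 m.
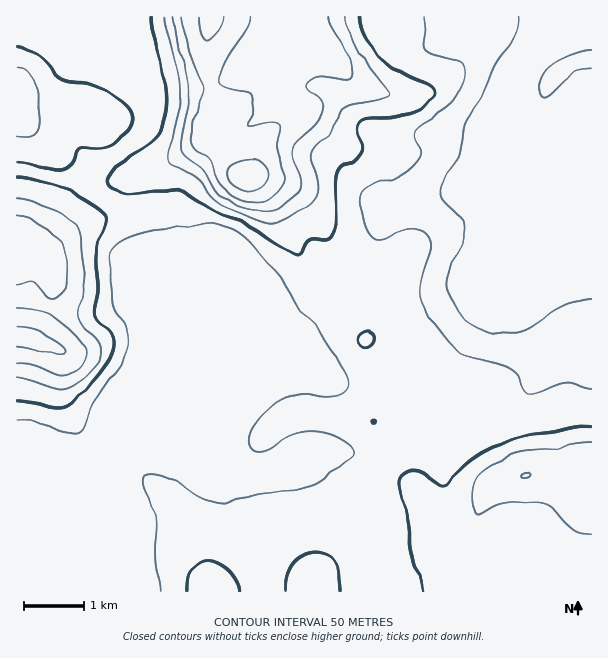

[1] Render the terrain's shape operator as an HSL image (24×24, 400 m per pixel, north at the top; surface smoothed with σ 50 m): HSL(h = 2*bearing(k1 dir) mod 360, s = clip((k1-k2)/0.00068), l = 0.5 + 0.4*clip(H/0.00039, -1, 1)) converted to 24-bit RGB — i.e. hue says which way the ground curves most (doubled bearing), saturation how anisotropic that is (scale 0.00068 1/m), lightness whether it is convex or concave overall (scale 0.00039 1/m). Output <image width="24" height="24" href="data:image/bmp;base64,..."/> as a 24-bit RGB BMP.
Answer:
<image width="24" height="24" href="data:image/bmp;base64,Qk32BgAAAAAAADYAAAAoAAAAGAAAABgAAAABABgAAAAAAMAGAAATCwAAEwsAAAAAAAAAAAAAe4J4f4B/gH9/enmAYFqCY0x7hrVumq2OlqSTd2aiUUecfX+YxMWZiXSfYFiNaE+Be0to089TRJhXf4B/gIB/gIB/gIB/gIB/fIxxc4F7gHp7f3p6UlaBVFWanr2Bg6F0npt5gWJ5TnGCcKietLiasF+bglWMW0OKfWmissKjx2B9S4Rsf4B/gH+AiFdjl3JChJd0bIKDeXeAhHd7W116S3d/q8N8e6OLm3KWnl6LZ4hhTZNDk5NGkVVPhG57SkJ+dKZofbF5x2CRpsk8U4BqgGFymURypKSOmJuIaXqJb3OFgXaLhVONVqF9d890a6KUYV6ciXK5o47Lk3jDl2mljW5rfXBlWEZwisRsQ7Kjuz6i5GVggD0jR3AgSK50n6GKm4mKgWqMemp2dGJkW2mWiM60hq+Rg1BWdm9IZ4I7b4U1eoc6nVOowIHGi3TAT2rOr9rAOEitOjTE6Kju16z1p6rmPJDLd5+JkXJojktcinFWZaCfXruXhKNLil9IhGlqe3WCuz5jeqc8SoNOQHpGeIM0o5UnKponua08gDQxJ4xcQr6RrJXRybDlpWz2ppbeZk0ni2c0WNhSRJ+ngYF4gH9+gIB/gIB/cniCRU2/4pvCoUd0bHg3RkGbzrpxLsJejy07iMROK8F/LH5CV48smZIwbH05g7heV1+Qg71oau4vIWJrf4CAf4B/f4B/gH+AgH18OYNmW6W60qrohJfvVWjmnrzTn3XTNVvVsdfBlDecfXdaRYU8boxTlZ5cYYY9dkx20ohH5/s4AVsvNoJxf4B/f4B/f3+AoFeoeLWeNZFabp4vgmc1YS0w2cgfemQ3a4U4j5Mug2JrkGp1caeBU4h7hJpmimdtRmGMpODW29vwb4zsAF1udX6Bf4B/f4CAX5N1oHldhXGAgIB+g02AijtTtc5xYmqThKWRZ6KrWaTBfqfMj366l1qpj4tjg3ZizN3/wvb9o9jn6Yr9TAH/Sk+Hf4B/f4B/f4B/gIB/gIB/gnJ8fCx8g8e2rMKta4Sqh7KtfrGyVKioW3p9g1lwnFamvnqsoHadrIAdxmsAsbEAKEsThRpne22DgIB/f4B/f4B/f4B/gH6Ahy1vZbmCWL+Jn3pur5dpUK5RdJVvdVdtcEVFcntOP3tKY6SDoZPAgIJM06lyxc6bNneyKyl5f3+AgIB/gIB/f4B/f4B/gEN6rEhDc8twYX5uYn2DyJt9jLdSUm5JakZsgXh/f3+AdoF3TYhDdJAzV6KRpNR7w9WVTzh7MSptf4CAgIB/gIB/gH9/hVp0dyFSg9h8kKRzY5FsQJ+nwIin1YiKW2R/Pm13eH+Bf3+Af3+Af4B/gIB/h7PDl9a81HOJmyV3KFE4WncuboAybINCelg8RwgZp+khNNo2jWplfrqAOZehVX2S042XyoDKTV6oV3KHf3+Af3+AgIB/gH9/tcHVinq0wFux5zXtqFXYj2nChXG9oChzNwADfXoKhv9JJ4snKq07YsVoSlR2QmpVlbZZp3aCqVyzbVaOf3+Af3+AgIB/gH9/wXUxkD0tiTAujkBXn15lkYldlVBGZgBs/3Tp1vXv0PjpYLLraOziR16RXjlKaXtIdK4zaH4/dk1VgnZ+f3+Af3+AgH9/gH9/cFUSk4oqV5JgXYaWg2u8w2Di9gC7DC1qw//u2OLz6NnyVIbPrzOlkiVsdlmRcaqadap2Y5FpQYR9eICBf3+Af3+AgH9/gH9/SLRQW9mthj1qeJxINYxLJGqJswL//tbNAONVeKAu/3xIiSkSTUMdRMSkZIfIboq+eGKyonm0Yl6kWHKFf3+AgH9/gH9/gH9/rOe5JRaZtWnCh8PFa3qmLGGAARRA/+XM2nSFJ4VQxJdU9pjwpJjdLotNOysViWAQhJsQPXYVWII8TneAgHuBlmNdXpFdfYCA4uOvCyKKkMvAoHWykmCgbD6JBQ4u2v9V58t8u3LSO6JHZ5k25Ul49AS9ZInans7719H6sJPvTbnCK46MV1+GqniOoqNzWHxp4cC7SiWmiYhAiVhEg2ReZEKDIghI+f+fQMsKTnc43Eh9sGEzdWgsaNuAlv7yOIXVjUmp11W643u9U0uYN2x7aYifv4akiF6hy1sXhytQgHh3gH9/f3+ASSF3Sg9x9v/MyrlsIXFbQq+du4rVoZfix/rbN1OiYB9Adl45d3hIsVZNyFxpOod5PZB1bpl5mH+whHpkgH9/gIB/gIB/fHuAJwR6Tznd8fvQ06ynXpbBMn+Jan5Ps9NA2/caNxg3e0Zzj418bnaEe2mMwpqUeJC3Qm+aX31lho1Z"/>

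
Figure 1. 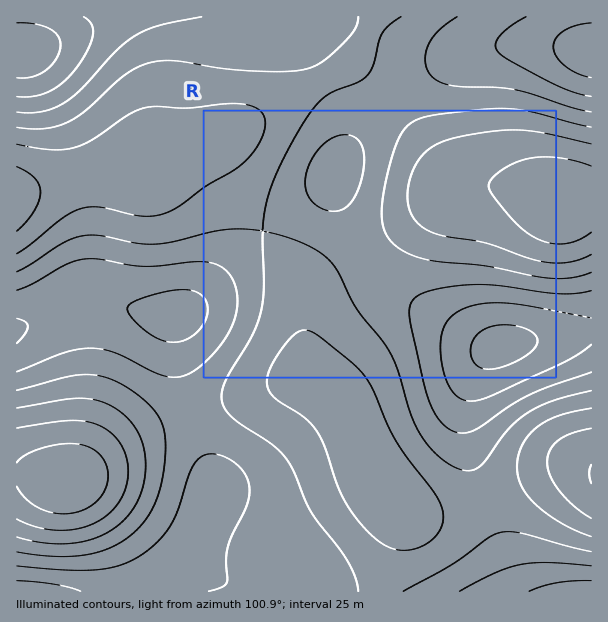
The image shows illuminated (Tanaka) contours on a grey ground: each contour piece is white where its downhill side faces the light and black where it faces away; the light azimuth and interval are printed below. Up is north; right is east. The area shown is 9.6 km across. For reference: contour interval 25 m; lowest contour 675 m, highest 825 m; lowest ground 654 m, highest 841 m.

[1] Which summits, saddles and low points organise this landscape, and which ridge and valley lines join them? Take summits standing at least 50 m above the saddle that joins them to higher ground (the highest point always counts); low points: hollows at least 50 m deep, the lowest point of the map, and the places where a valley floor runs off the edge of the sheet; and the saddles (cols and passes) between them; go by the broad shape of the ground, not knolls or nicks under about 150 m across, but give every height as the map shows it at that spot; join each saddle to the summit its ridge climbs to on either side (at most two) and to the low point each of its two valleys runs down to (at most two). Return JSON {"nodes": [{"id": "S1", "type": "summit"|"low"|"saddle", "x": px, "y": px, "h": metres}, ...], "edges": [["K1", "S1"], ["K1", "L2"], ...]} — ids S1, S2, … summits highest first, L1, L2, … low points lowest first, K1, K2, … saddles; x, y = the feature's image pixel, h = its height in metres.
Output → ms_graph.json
{"nodes": [
{"id": "S1", "type": "summit", "x": 21, "y": 50, "h": 841},
{"id": "S2", "type": "summit", "x": 590, "y": 50, "h": 841},
{"id": "S3", "type": "summit", "x": 501, "y": 345, "h": 834},
{"id": "S4", "type": "summit", "x": 21, "y": 591, "h": 816},
{"id": "S5", "type": "summit", "x": 588, "y": 591, "h": 816},
{"id": "L1", "type": "low", "x": 68, "y": 480, "h": 654},
{"id": "L2", "type": "low", "x": 591, "y": 474, "h": 674},
{"id": "L3", "type": "low", "x": 564, "y": 203, "h": 678},
{"id": "L4", "type": "low", "x": 17, "y": 200, "h": 686},
{"id": "K1", "type": "saddle", "x": 51, "y": 315, "h": 798},
{"id": "K2", "type": "saddle", "x": 189, "y": 414, "h": 761},
{"id": "K3", "type": "saddle", "x": 363, "y": 254, "h": 760},
{"id": "K4", "type": "saddle", "x": 390, "y": 104, "h": 758},
{"id": "K5", "type": "saddle", "x": 263, "y": 230, "h": 750},
{"id": "K6", "type": "saddle", "x": 369, "y": 32, "h": 748},
{"id": "K7", "type": "saddle", "x": 327, "y": 78, "h": 747},
{"id": "K8", "type": "saddle", "x": 486, "y": 501, "h": 741},
{"id": "K9", "type": "saddle", "x": 188, "y": 152, "h": 718}],
"edges": [["K1", "S4"], ["K1", "L1"], ["K1", "L4"], ["K2", "S4"], ["K2", "L1"], ["K2", "L2"], ["K3", "S3"], ["K3", "L2"], ["K3", "L3"], ["K4", "S2"], ["K4", "S3"], ["K4", "L3"], ["K4", "L4"], ["K5", "S3"], ["K5", "S4"], ["K5", "L2"], ["K5", "L4"], ["K6", "S1"], ["K6", "S2"], ["K6", "L4"], ["K7", "S1"], ["K7", "S3"], ["K7", "L4"], ["K8", "S3"], ["K8", "S5"], ["K8", "L2"], ["K9", "S1"], ["K9", "S4"], ["K9", "L4"]]}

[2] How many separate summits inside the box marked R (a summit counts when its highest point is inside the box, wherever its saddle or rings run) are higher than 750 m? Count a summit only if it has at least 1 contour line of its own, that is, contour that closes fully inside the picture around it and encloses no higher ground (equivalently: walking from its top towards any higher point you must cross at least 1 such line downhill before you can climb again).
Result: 2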